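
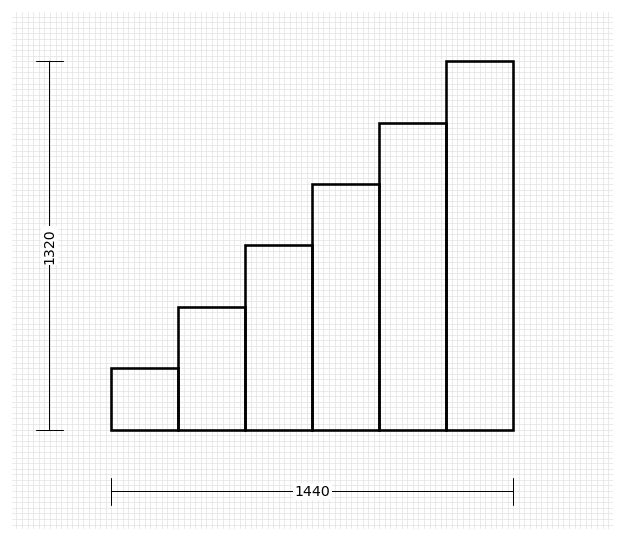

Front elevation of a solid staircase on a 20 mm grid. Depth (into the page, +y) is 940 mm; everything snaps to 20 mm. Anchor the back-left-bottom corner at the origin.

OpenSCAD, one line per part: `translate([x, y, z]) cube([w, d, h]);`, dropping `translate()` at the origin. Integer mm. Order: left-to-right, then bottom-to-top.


cube([240, 940, 220]);
translate([240, 0, 0]) cube([240, 940, 440]);
translate([480, 0, 0]) cube([240, 940, 660]);
translate([720, 0, 0]) cube([240, 940, 880]);
translate([960, 0, 0]) cube([240, 940, 1100]);
translate([1200, 0, 0]) cube([240, 940, 1320]);


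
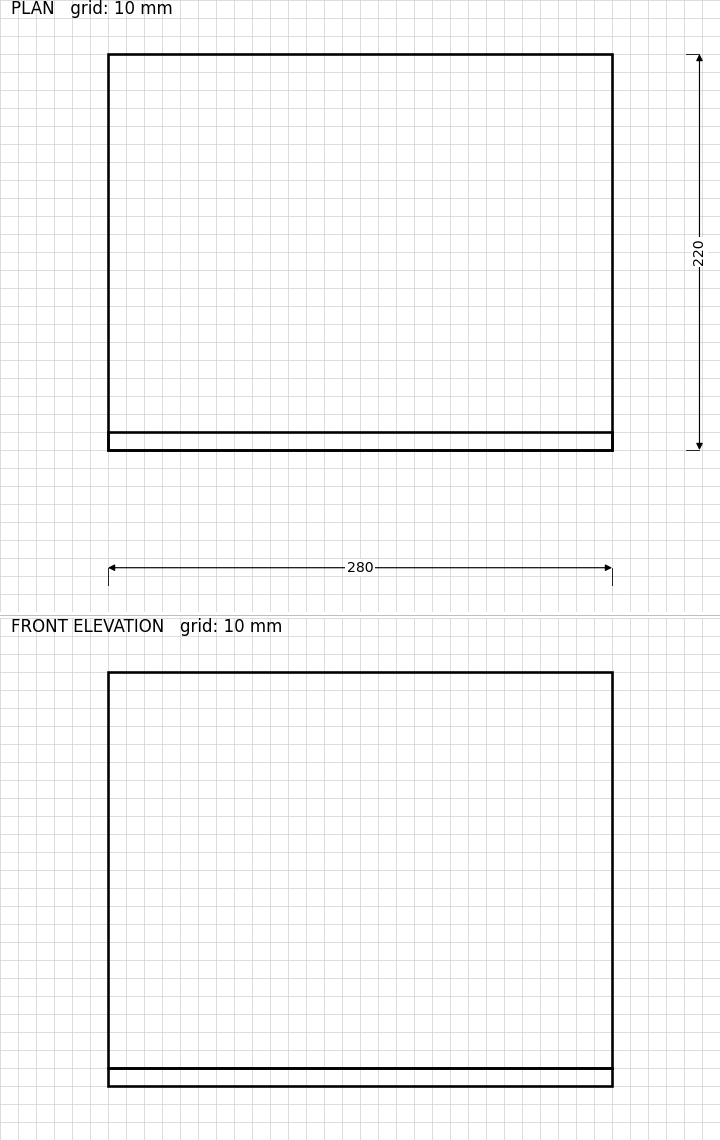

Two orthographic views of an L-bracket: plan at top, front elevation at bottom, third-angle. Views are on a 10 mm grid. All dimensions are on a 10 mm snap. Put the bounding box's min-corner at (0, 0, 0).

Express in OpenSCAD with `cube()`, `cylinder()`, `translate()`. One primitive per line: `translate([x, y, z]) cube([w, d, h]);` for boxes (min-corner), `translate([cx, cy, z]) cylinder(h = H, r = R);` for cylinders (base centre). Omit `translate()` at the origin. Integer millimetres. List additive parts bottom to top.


cube([280, 220, 10]);
translate([0, 0, 10]) cube([280, 10, 220]);


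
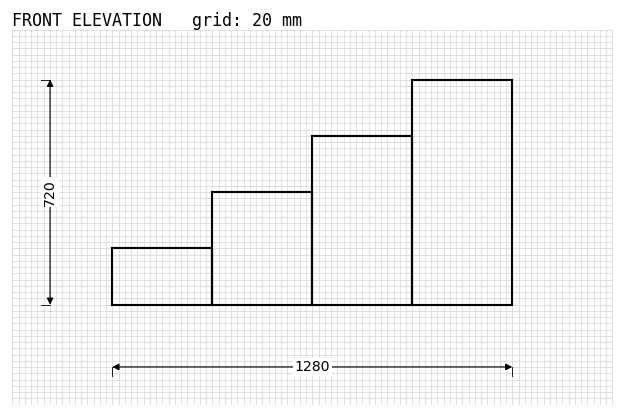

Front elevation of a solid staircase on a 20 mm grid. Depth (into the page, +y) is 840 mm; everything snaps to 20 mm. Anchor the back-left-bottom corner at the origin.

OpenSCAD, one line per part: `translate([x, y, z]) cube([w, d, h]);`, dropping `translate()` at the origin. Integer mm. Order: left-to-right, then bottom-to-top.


cube([320, 840, 180]);
translate([320, 0, 0]) cube([320, 840, 360]);
translate([640, 0, 0]) cube([320, 840, 540]);
translate([960, 0, 0]) cube([320, 840, 720]);


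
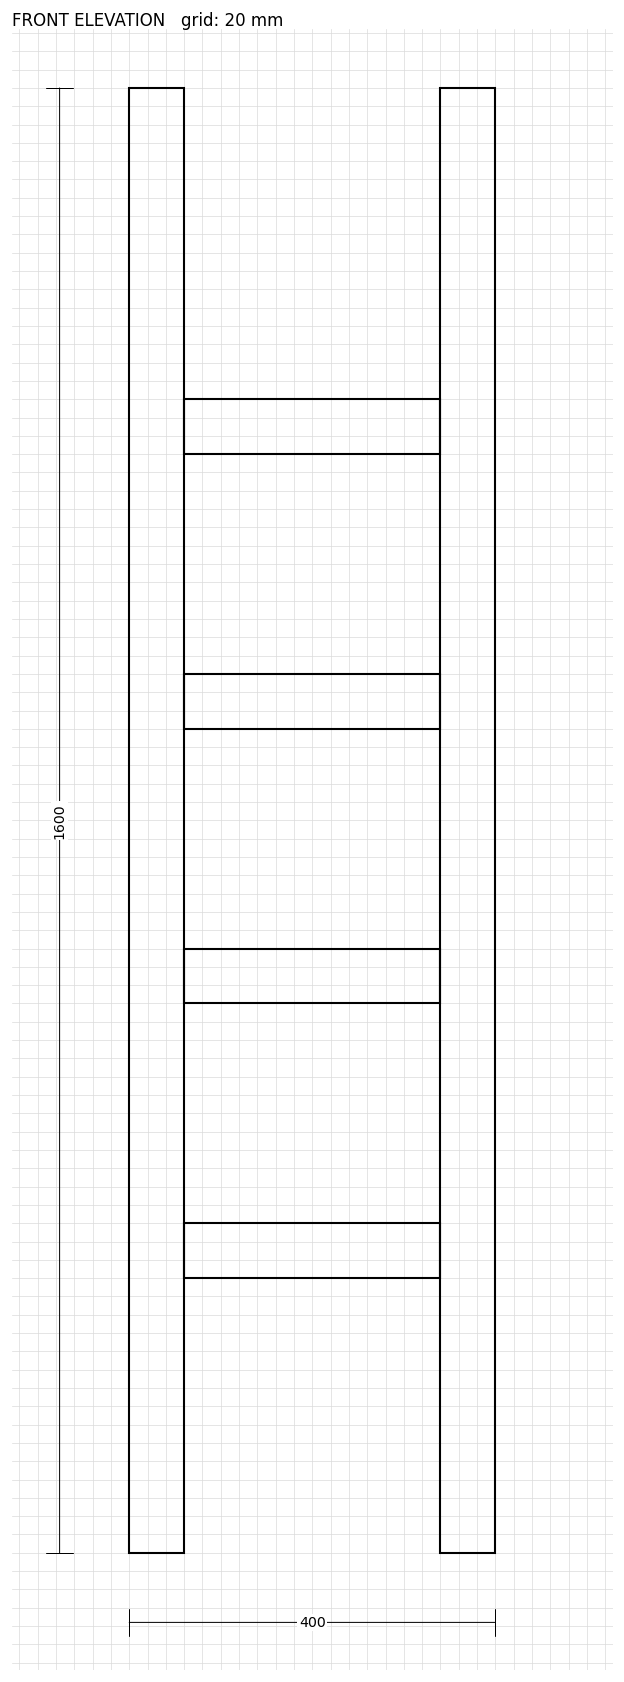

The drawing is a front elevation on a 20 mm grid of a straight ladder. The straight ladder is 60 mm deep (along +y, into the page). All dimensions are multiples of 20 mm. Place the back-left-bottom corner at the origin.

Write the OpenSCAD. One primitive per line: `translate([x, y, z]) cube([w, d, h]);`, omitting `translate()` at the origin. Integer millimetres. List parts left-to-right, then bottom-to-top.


cube([60, 60, 1600]);
translate([60, 0, 300]) cube([280, 60, 60]);
translate([60, 0, 600]) cube([280, 60, 60]);
translate([60, 0, 900]) cube([280, 60, 60]);
translate([60, 0, 1200]) cube([280, 60, 60]);
translate([340, 0, 0]) cube([60, 60, 1600]);


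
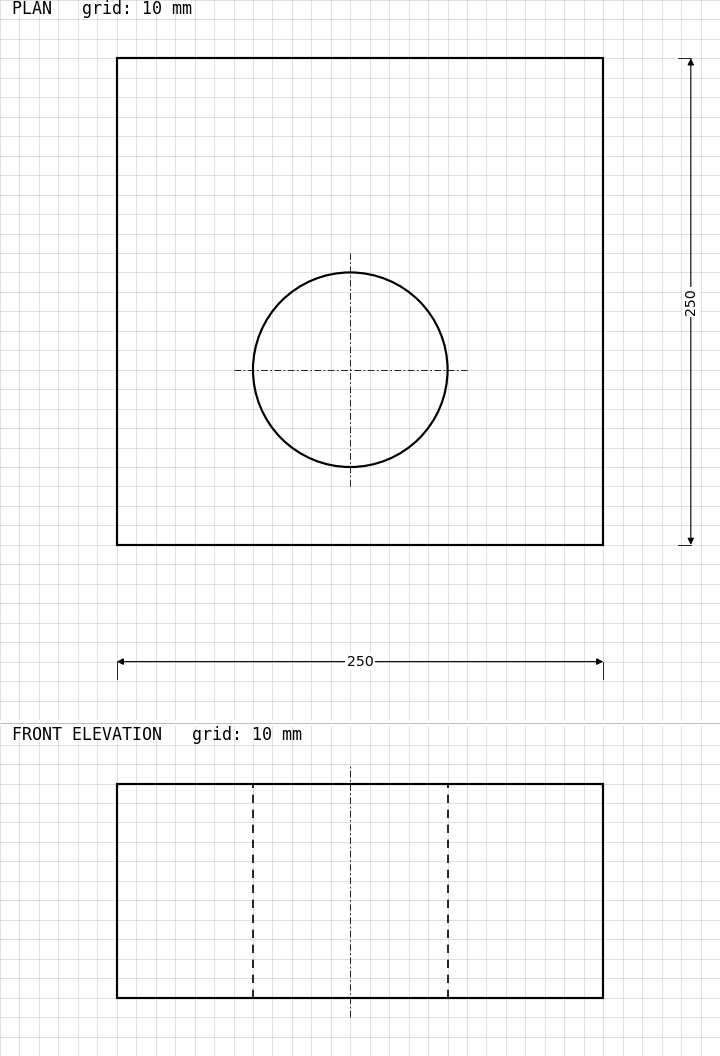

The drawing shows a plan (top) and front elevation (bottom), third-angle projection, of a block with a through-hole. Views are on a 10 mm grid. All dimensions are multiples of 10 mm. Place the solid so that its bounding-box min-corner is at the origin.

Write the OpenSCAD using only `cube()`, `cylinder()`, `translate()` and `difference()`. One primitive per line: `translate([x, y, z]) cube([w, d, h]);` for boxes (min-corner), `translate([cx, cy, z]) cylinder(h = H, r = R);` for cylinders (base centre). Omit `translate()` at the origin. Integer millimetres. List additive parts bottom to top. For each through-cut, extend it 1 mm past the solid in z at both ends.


difference() {
  cube([250, 250, 110]);
  translate([120, 90, -1]) cylinder(h = 112, r = 50);
}


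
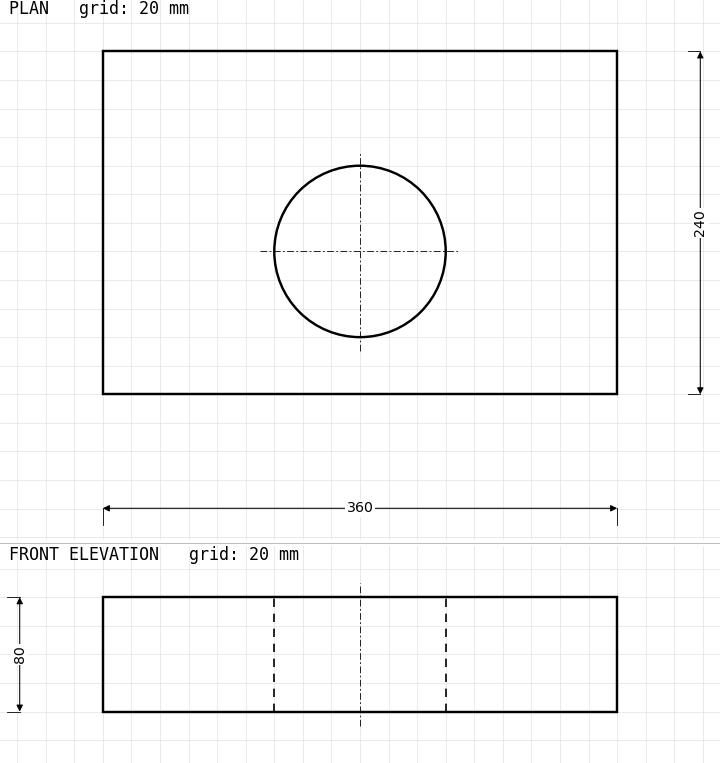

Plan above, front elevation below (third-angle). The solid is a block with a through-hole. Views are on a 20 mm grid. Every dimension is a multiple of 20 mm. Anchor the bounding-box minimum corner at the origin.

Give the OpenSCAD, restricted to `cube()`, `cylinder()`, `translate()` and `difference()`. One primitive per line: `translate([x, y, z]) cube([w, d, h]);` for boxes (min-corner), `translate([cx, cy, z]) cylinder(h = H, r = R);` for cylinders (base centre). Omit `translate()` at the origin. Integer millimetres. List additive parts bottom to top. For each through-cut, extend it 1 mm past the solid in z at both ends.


difference() {
  cube([360, 240, 80]);
  translate([180, 100, -1]) cylinder(h = 82, r = 60);
}


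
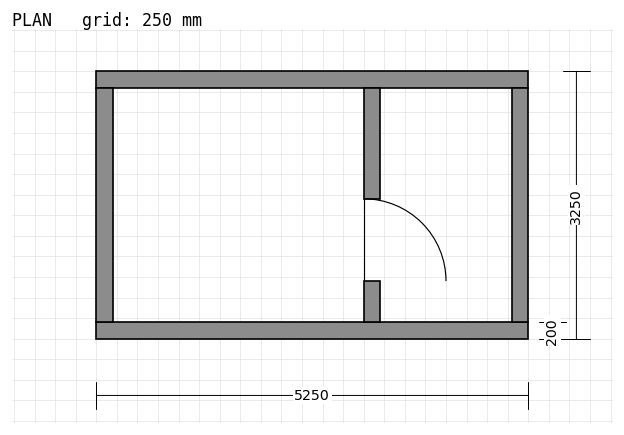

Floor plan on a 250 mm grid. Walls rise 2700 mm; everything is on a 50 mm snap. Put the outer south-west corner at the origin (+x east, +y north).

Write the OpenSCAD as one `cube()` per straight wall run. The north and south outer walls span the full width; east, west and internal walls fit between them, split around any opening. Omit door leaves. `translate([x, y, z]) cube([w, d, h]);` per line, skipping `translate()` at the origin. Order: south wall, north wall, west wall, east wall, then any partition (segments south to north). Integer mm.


cube([5250, 200, 2700]);
translate([0, 3050, 0]) cube([5250, 200, 2700]);
translate([0, 200, 0]) cube([200, 2850, 2700]);
translate([5050, 200, 0]) cube([200, 2850, 2700]);
translate([3250, 200, 0]) cube([200, 500, 2700]);
translate([3250, 1700, 0]) cube([200, 1350, 2700]);


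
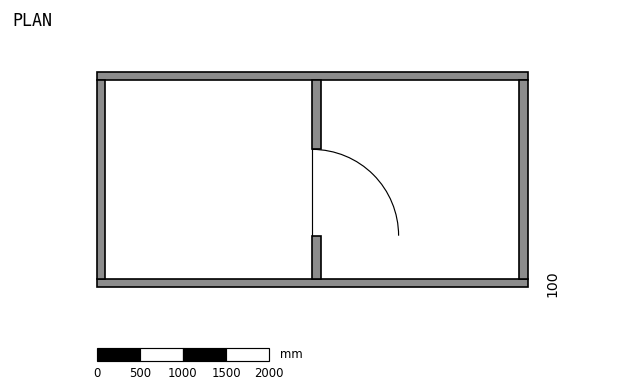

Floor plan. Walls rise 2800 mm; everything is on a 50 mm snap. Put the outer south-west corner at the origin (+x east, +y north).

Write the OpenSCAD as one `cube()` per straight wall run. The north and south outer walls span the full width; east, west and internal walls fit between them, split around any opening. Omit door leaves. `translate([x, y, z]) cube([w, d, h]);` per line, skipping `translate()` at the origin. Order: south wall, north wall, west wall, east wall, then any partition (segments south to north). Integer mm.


cube([5000, 100, 2800]);
translate([0, 2400, 0]) cube([5000, 100, 2800]);
translate([0, 100, 0]) cube([100, 2300, 2800]);
translate([4900, 100, 0]) cube([100, 2300, 2800]);
translate([2500, 100, 0]) cube([100, 500, 2800]);
translate([2500, 1600, 0]) cube([100, 800, 2800]);


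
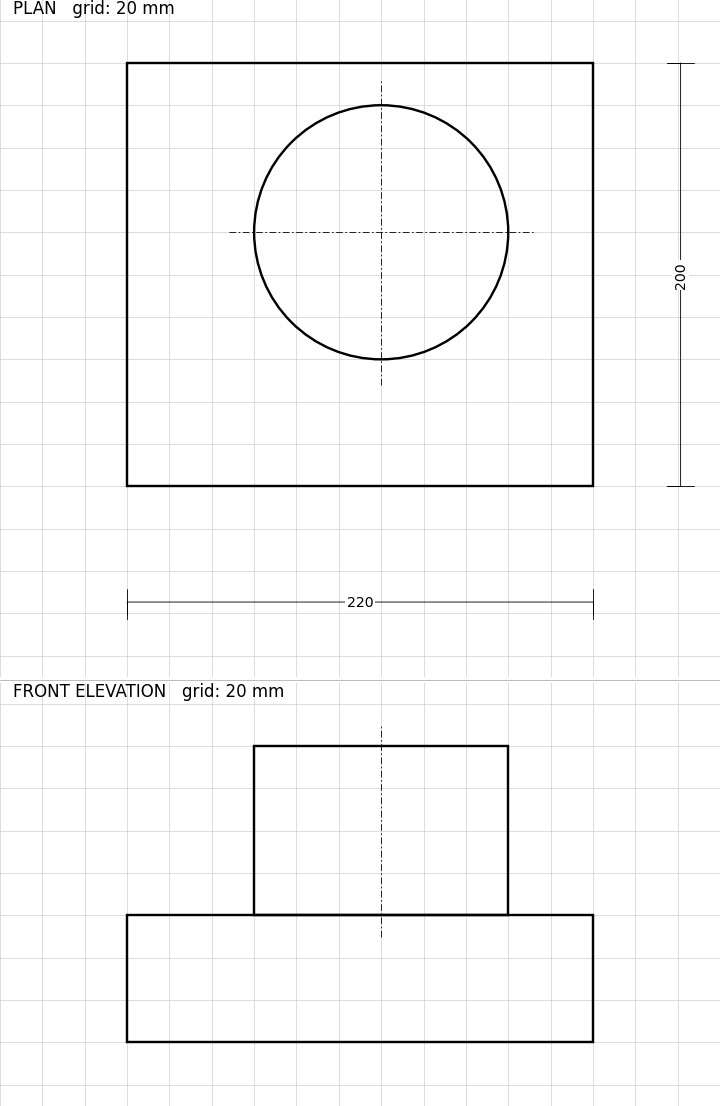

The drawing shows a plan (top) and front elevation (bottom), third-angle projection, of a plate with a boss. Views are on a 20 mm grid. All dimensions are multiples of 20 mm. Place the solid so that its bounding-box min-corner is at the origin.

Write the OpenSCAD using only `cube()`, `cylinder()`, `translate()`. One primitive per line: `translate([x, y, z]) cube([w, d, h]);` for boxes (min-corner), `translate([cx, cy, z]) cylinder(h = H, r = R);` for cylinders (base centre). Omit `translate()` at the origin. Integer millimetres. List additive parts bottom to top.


cube([220, 200, 60]);
translate([120, 120, 60]) cylinder(h = 80, r = 60);


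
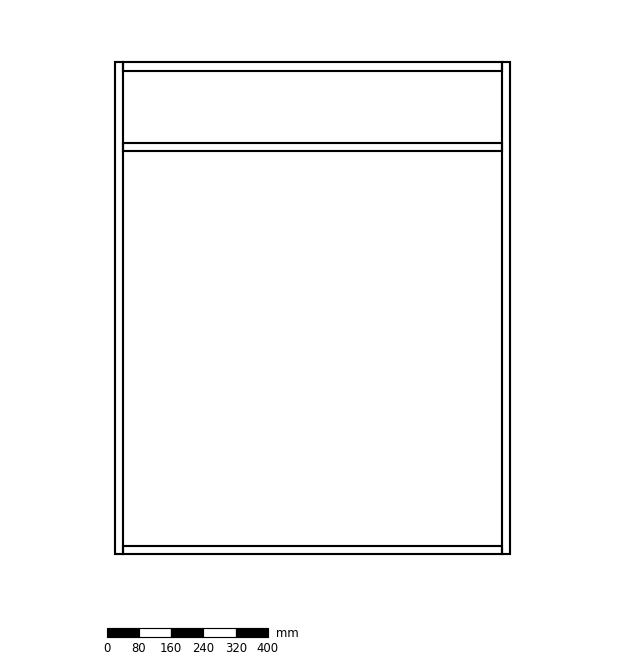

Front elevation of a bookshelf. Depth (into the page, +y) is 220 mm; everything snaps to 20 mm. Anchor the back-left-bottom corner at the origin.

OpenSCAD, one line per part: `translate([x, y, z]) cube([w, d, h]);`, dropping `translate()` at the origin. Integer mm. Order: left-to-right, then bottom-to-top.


cube([20, 220, 1220]);
translate([20, 0, 0]) cube([940, 220, 20]);
translate([20, 0, 1000]) cube([940, 220, 20]);
translate([20, 0, 1200]) cube([940, 220, 20]);
translate([960, 0, 0]) cube([20, 220, 1220]);


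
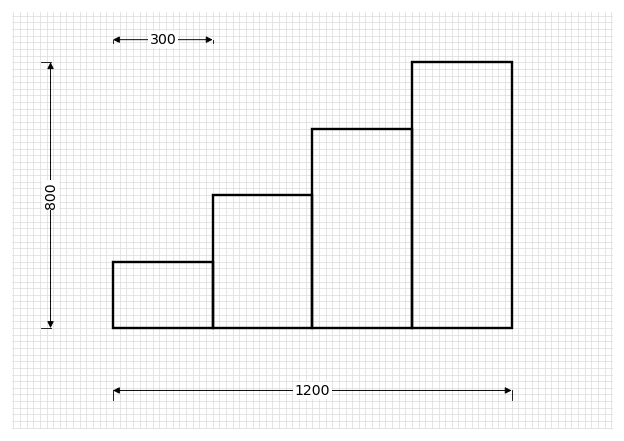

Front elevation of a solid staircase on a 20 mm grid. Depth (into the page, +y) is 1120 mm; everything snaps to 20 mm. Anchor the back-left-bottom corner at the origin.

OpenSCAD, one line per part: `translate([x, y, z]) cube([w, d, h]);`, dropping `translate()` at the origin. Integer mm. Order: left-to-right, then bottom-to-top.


cube([300, 1120, 200]);
translate([300, 0, 0]) cube([300, 1120, 400]);
translate([600, 0, 0]) cube([300, 1120, 600]);
translate([900, 0, 0]) cube([300, 1120, 800]);


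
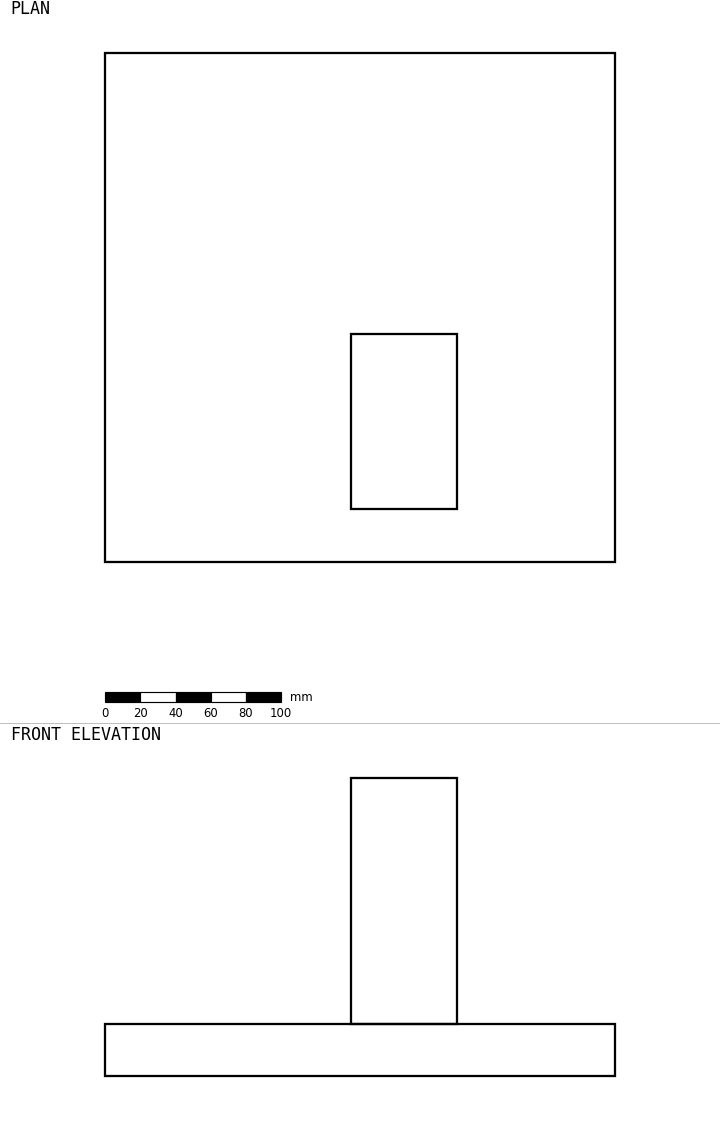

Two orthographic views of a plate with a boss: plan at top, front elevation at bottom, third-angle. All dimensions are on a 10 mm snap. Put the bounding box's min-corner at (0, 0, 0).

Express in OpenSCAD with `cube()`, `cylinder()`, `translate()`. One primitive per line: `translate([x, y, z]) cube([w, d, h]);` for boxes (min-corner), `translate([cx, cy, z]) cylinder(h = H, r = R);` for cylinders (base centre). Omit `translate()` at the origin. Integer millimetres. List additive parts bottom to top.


cube([290, 290, 30]);
translate([140, 30, 30]) cube([60, 100, 140]);


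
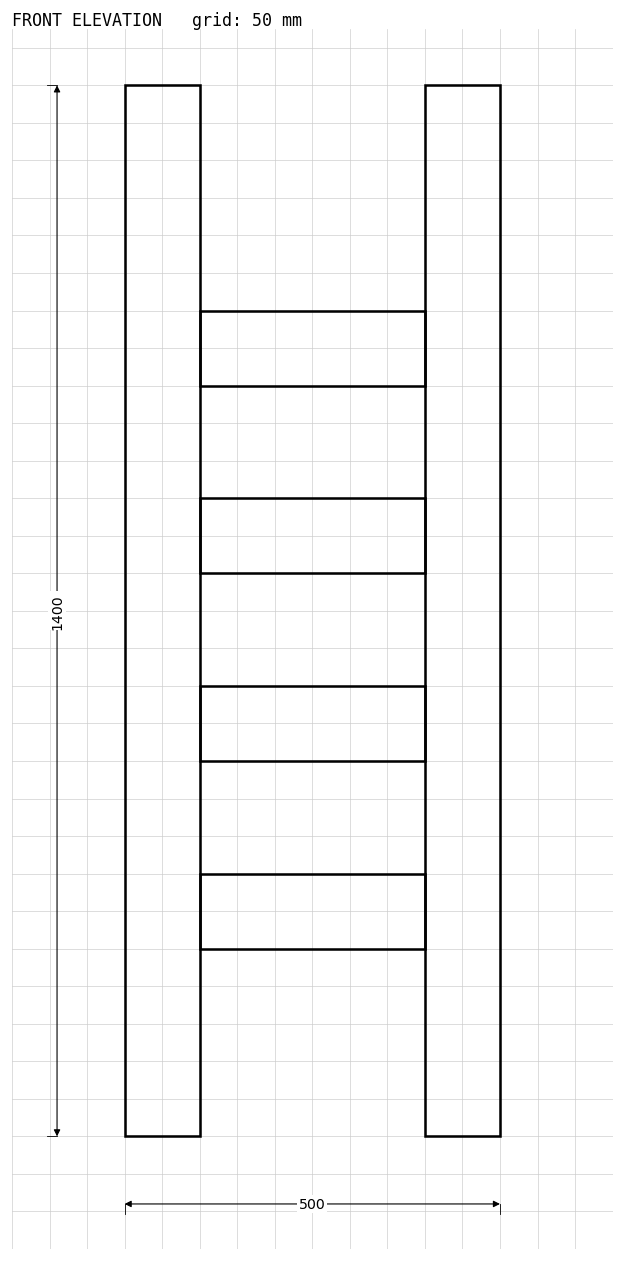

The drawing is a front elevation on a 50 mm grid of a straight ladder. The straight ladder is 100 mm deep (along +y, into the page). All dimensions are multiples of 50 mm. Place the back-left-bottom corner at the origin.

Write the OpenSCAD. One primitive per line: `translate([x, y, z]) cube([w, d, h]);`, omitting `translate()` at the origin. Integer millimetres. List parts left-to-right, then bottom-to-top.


cube([100, 100, 1400]);
translate([100, 0, 250]) cube([300, 100, 100]);
translate([100, 0, 500]) cube([300, 100, 100]);
translate([100, 0, 750]) cube([300, 100, 100]);
translate([100, 0, 1000]) cube([300, 100, 100]);
translate([400, 0, 0]) cube([100, 100, 1400]);


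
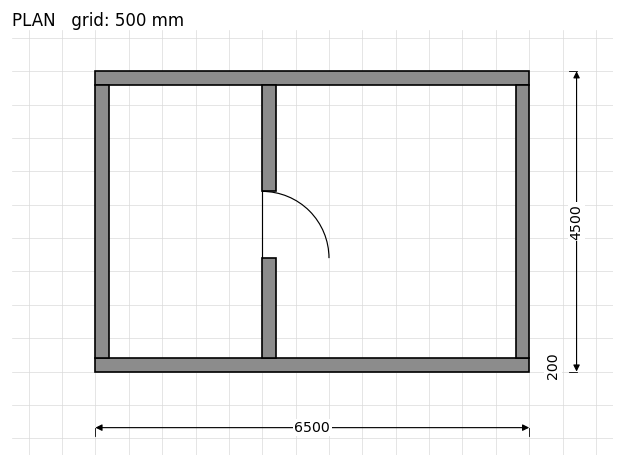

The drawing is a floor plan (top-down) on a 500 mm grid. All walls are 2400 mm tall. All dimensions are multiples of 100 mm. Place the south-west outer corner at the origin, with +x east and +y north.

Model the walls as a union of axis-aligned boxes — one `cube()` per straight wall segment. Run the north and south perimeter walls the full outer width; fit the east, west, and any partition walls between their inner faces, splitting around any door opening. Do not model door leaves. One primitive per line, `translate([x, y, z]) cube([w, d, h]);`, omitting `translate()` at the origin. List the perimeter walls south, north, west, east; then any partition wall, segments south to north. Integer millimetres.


cube([6500, 200, 2400]);
translate([0, 4300, 0]) cube([6500, 200, 2400]);
translate([0, 200, 0]) cube([200, 4100, 2400]);
translate([6300, 200, 0]) cube([200, 4100, 2400]);
translate([2500, 200, 0]) cube([200, 1500, 2400]);
translate([2500, 2700, 0]) cube([200, 1600, 2400]);


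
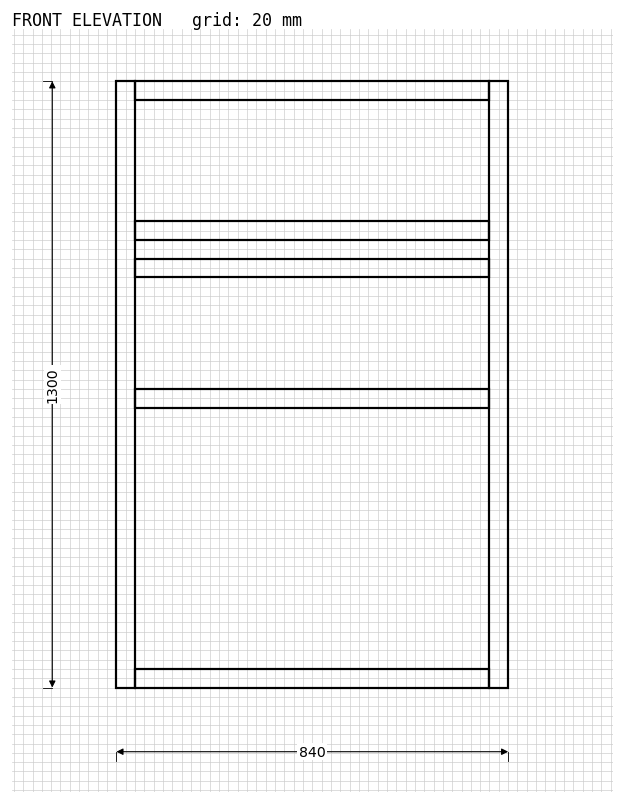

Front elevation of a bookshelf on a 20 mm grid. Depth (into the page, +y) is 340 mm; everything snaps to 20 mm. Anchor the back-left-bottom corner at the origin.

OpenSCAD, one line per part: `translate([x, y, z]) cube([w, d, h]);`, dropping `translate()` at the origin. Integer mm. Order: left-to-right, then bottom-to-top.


cube([40, 340, 1300]);
translate([40, 0, 0]) cube([760, 340, 40]);
translate([40, 0, 600]) cube([760, 340, 40]);
translate([40, 0, 880]) cube([760, 340, 40]);
translate([40, 0, 960]) cube([760, 340, 40]);
translate([40, 0, 1260]) cube([760, 340, 40]);
translate([800, 0, 0]) cube([40, 340, 1300]);


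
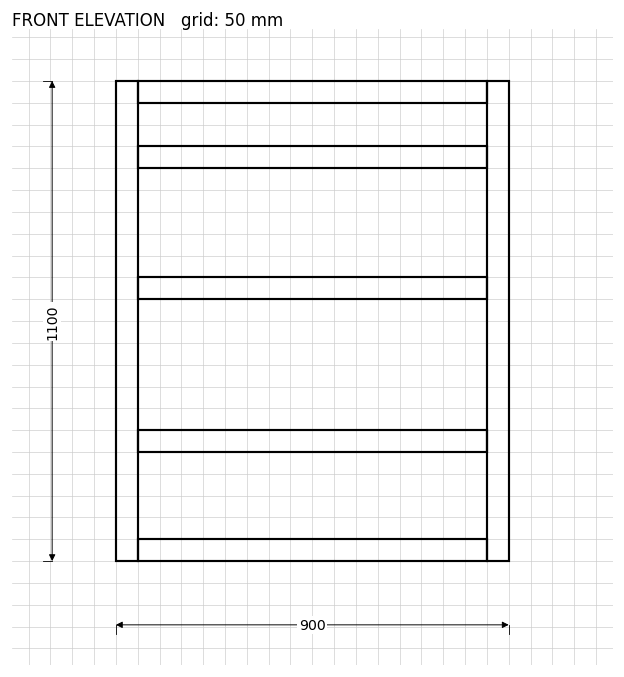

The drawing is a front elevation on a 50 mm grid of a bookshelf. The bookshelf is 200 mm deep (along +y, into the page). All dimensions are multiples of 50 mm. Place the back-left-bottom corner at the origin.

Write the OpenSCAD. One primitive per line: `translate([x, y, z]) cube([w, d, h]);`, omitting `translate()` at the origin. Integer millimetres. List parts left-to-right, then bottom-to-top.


cube([50, 200, 1100]);
translate([50, 0, 0]) cube([800, 200, 50]);
translate([50, 0, 250]) cube([800, 200, 50]);
translate([50, 0, 600]) cube([800, 200, 50]);
translate([50, 0, 900]) cube([800, 200, 50]);
translate([50, 0, 1050]) cube([800, 200, 50]);
translate([850, 0, 0]) cube([50, 200, 1100]);


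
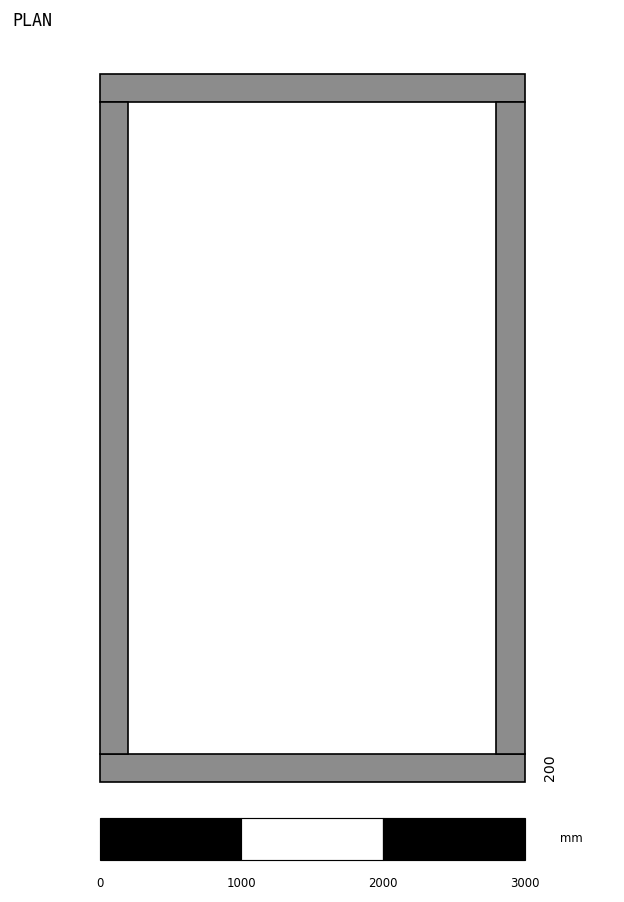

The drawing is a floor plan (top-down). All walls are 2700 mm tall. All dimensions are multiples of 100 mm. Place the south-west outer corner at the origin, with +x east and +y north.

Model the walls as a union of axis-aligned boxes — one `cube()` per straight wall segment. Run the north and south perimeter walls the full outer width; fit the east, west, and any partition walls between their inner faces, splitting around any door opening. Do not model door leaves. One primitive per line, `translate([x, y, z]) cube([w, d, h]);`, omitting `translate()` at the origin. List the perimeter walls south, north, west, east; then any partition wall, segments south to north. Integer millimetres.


cube([3000, 200, 2700]);
translate([0, 4800, 0]) cube([3000, 200, 2700]);
translate([0, 200, 0]) cube([200, 4600, 2700]);
translate([2800, 200, 0]) cube([200, 4600, 2700]);


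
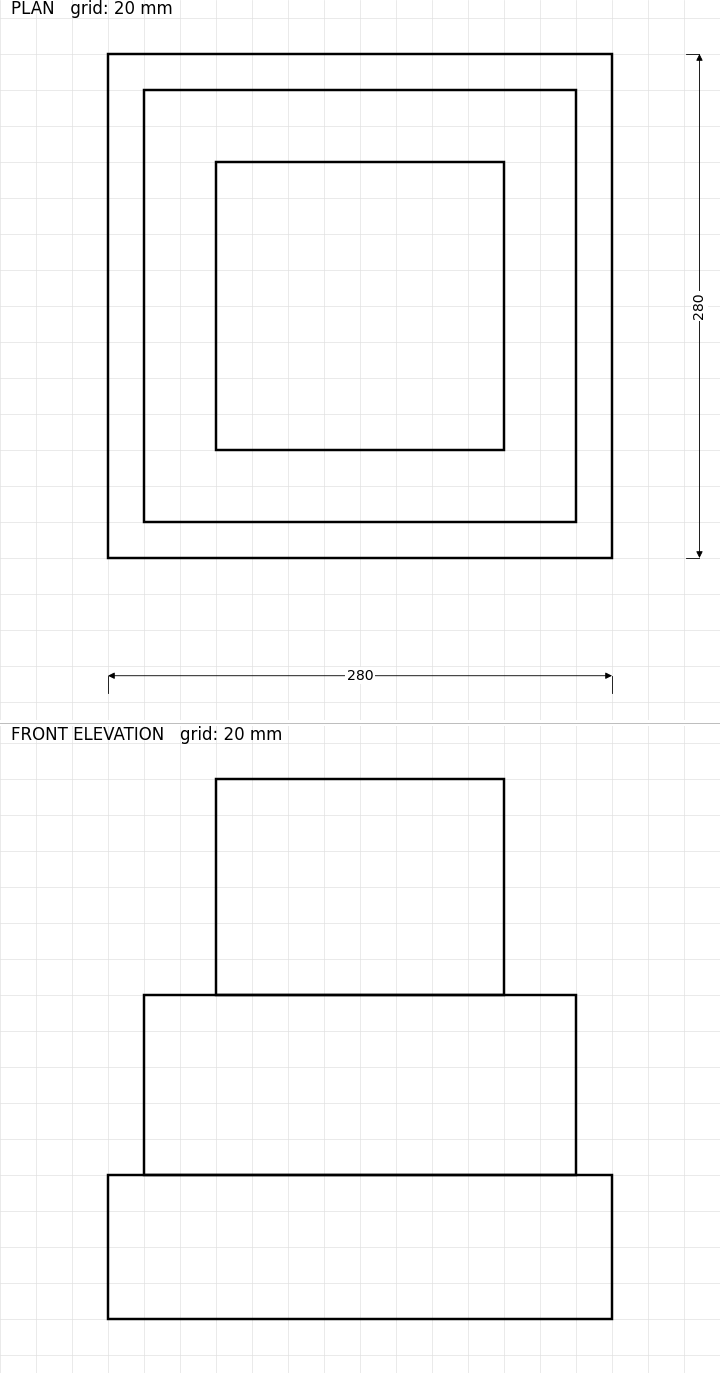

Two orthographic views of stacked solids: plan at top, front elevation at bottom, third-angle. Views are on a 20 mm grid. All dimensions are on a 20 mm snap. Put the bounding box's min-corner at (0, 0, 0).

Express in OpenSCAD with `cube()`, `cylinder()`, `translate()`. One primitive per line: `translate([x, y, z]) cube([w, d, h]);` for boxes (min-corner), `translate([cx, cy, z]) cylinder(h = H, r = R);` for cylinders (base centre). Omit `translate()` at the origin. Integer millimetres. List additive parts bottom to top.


cube([280, 280, 80]);
translate([20, 20, 80]) cube([240, 240, 100]);
translate([60, 60, 180]) cube([160, 160, 120]);


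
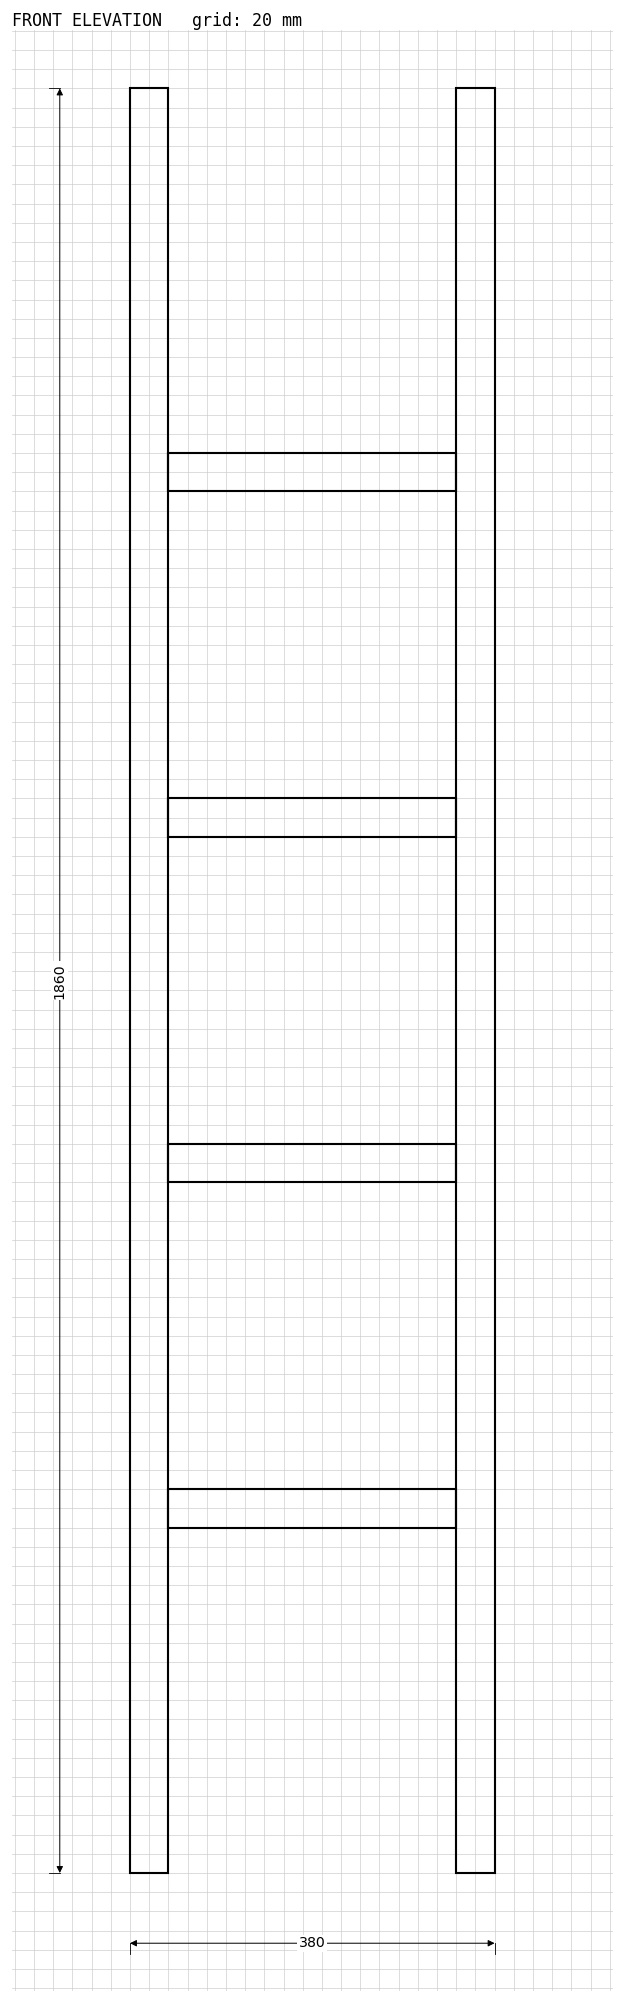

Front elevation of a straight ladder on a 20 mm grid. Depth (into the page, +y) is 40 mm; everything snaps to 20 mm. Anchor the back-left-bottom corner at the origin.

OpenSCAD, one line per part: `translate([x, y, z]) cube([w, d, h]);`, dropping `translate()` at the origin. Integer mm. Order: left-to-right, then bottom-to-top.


cube([40, 40, 1860]);
translate([40, 0, 360]) cube([300, 40, 40]);
translate([40, 0, 720]) cube([300, 40, 40]);
translate([40, 0, 1080]) cube([300, 40, 40]);
translate([40, 0, 1440]) cube([300, 40, 40]);
translate([340, 0, 0]) cube([40, 40, 1860]);


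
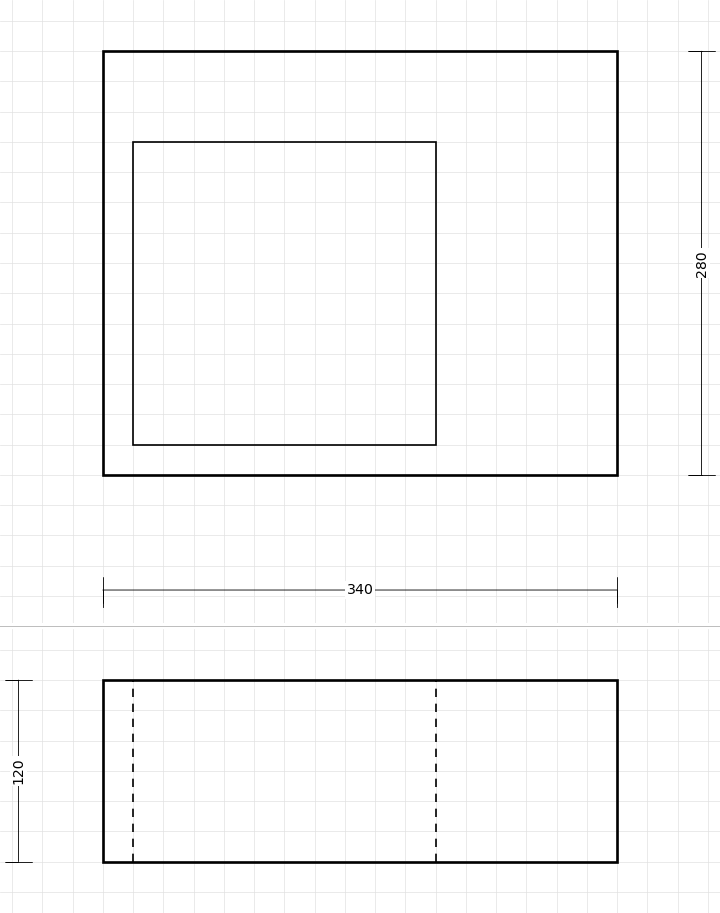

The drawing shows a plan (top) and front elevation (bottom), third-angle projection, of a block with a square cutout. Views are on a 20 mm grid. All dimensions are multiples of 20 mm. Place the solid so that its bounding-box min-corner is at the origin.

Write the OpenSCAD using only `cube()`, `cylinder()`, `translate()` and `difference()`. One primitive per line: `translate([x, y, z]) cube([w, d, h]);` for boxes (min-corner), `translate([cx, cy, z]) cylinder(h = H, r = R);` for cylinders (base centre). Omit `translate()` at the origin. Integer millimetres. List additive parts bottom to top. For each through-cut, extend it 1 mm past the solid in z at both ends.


difference() {
  cube([340, 280, 120]);
  translate([20, 20, -1]) cube([200, 200, 122]);
}


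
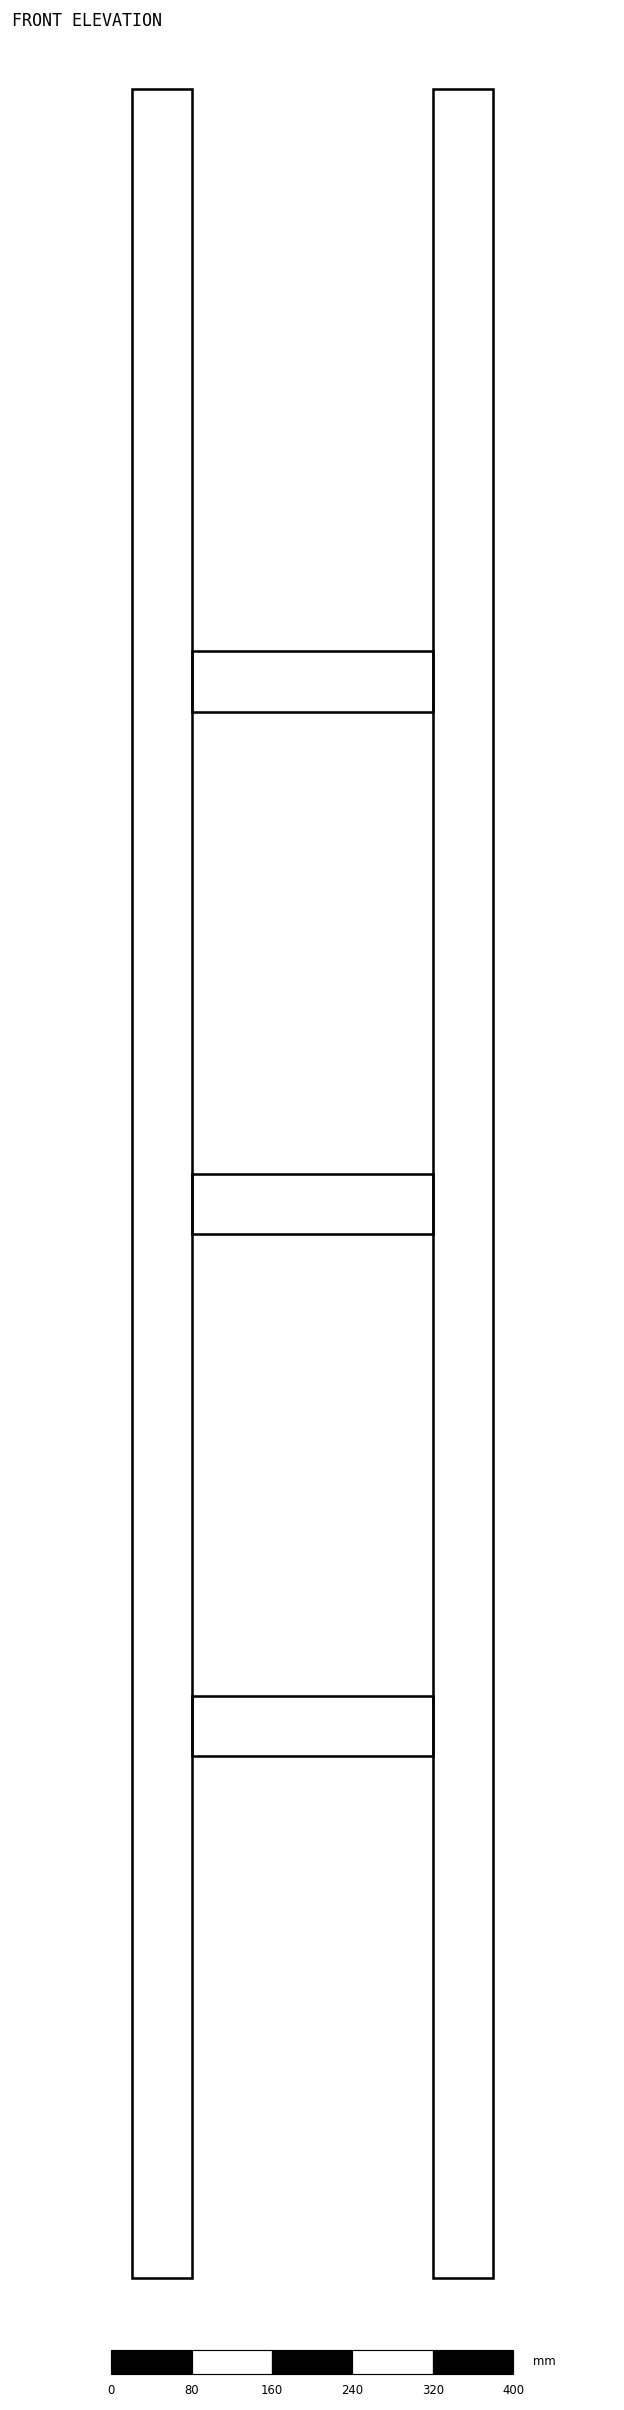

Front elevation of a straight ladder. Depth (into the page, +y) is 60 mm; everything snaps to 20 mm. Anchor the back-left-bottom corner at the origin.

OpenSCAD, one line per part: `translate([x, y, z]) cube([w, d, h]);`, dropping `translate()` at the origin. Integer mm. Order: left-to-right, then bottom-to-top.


cube([60, 60, 2180]);
translate([60, 0, 520]) cube([240, 60, 60]);
translate([60, 0, 1040]) cube([240, 60, 60]);
translate([60, 0, 1560]) cube([240, 60, 60]);
translate([300, 0, 0]) cube([60, 60, 2180]);


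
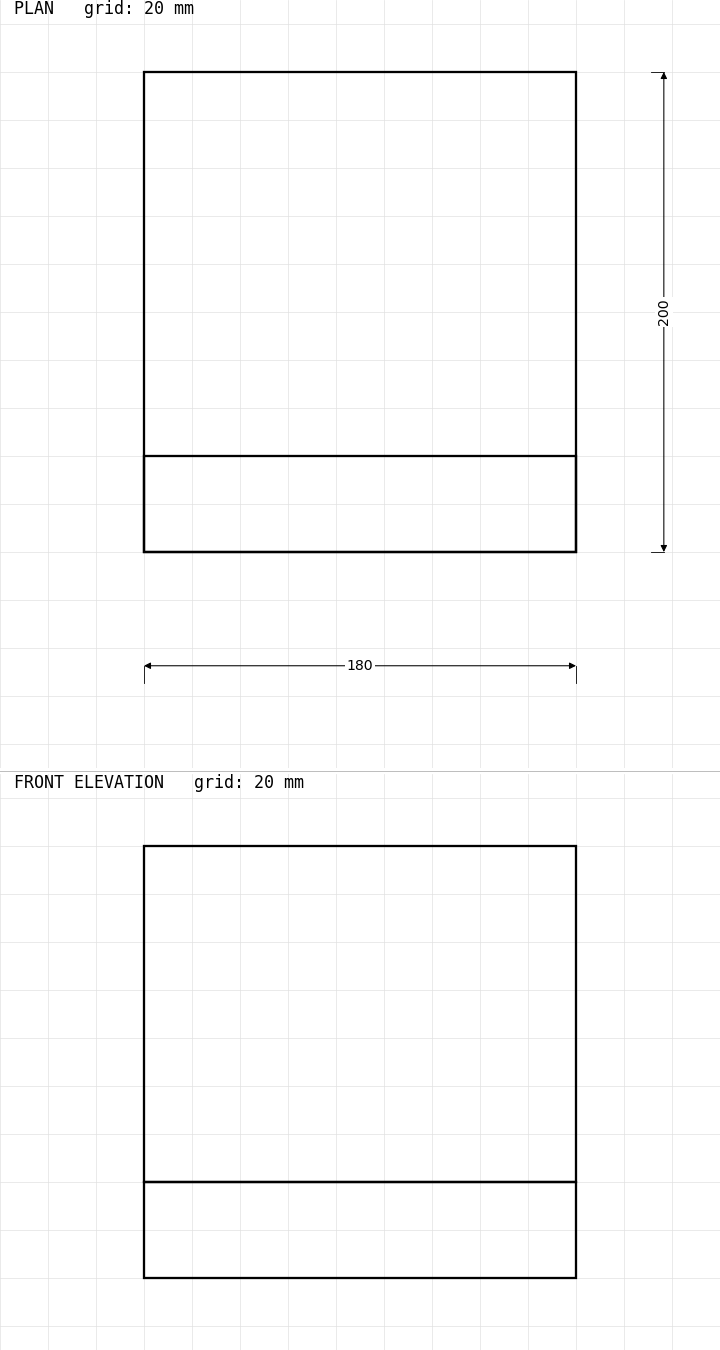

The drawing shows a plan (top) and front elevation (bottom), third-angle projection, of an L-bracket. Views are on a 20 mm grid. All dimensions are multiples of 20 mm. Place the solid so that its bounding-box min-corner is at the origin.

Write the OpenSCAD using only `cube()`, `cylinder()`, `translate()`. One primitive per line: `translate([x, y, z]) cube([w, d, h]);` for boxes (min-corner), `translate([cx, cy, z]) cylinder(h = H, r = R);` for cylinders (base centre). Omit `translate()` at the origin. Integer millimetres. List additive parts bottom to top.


cube([180, 200, 40]);
translate([0, 0, 40]) cube([180, 40, 140]);


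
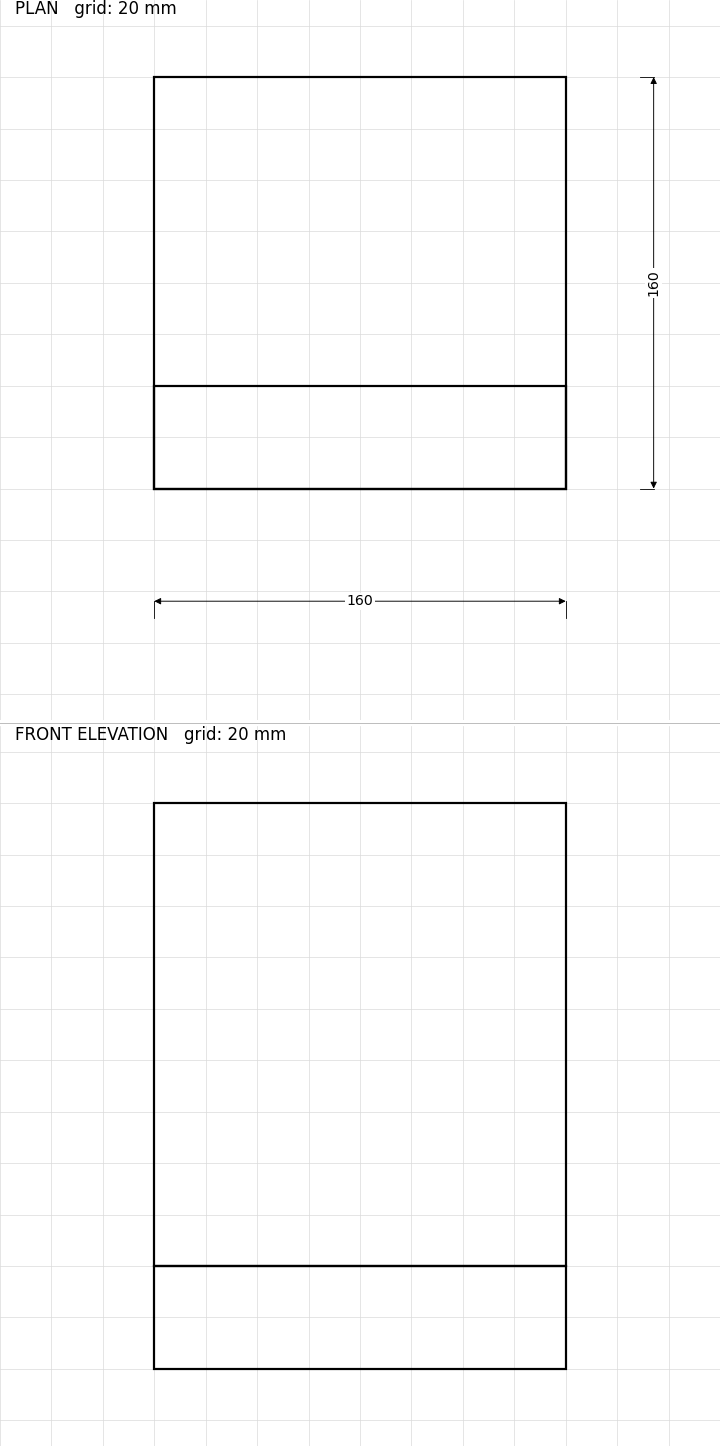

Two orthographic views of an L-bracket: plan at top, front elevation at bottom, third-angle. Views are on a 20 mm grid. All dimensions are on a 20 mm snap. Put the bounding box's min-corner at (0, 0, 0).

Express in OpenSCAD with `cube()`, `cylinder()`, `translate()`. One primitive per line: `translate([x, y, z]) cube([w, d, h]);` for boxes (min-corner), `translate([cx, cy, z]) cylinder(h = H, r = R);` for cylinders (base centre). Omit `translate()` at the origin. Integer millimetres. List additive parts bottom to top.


cube([160, 160, 40]);
translate([0, 0, 40]) cube([160, 40, 180]);


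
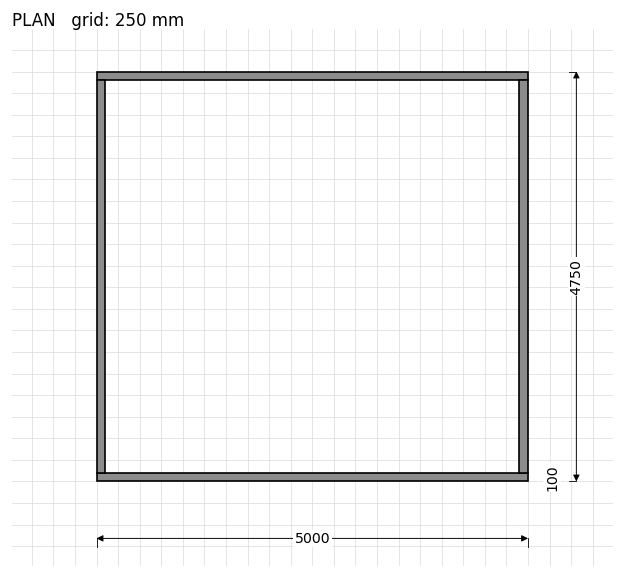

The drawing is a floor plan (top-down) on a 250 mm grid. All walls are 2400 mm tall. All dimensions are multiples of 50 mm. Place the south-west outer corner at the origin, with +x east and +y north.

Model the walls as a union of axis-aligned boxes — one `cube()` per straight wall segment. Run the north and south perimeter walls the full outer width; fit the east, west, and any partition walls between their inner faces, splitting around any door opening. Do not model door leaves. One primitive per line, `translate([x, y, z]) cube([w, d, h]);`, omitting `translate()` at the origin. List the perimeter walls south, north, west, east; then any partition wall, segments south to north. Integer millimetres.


cube([5000, 100, 2400]);
translate([0, 4650, 0]) cube([5000, 100, 2400]);
translate([0, 100, 0]) cube([100, 4550, 2400]);
translate([4900, 100, 0]) cube([100, 4550, 2400]);


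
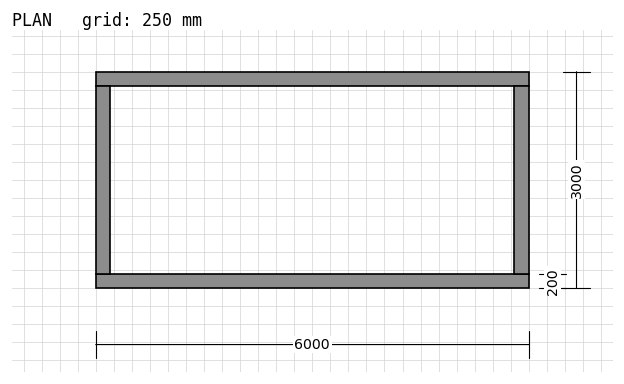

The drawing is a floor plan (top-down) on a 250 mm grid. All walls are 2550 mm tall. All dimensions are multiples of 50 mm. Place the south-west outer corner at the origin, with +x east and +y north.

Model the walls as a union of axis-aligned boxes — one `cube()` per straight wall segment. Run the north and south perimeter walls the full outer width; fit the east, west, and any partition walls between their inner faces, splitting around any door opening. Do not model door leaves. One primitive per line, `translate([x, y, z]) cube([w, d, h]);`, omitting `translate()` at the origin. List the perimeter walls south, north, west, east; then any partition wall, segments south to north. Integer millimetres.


cube([6000, 200, 2550]);
translate([0, 2800, 0]) cube([6000, 200, 2550]);
translate([0, 200, 0]) cube([200, 2600, 2550]);
translate([5800, 200, 0]) cube([200, 2600, 2550]);


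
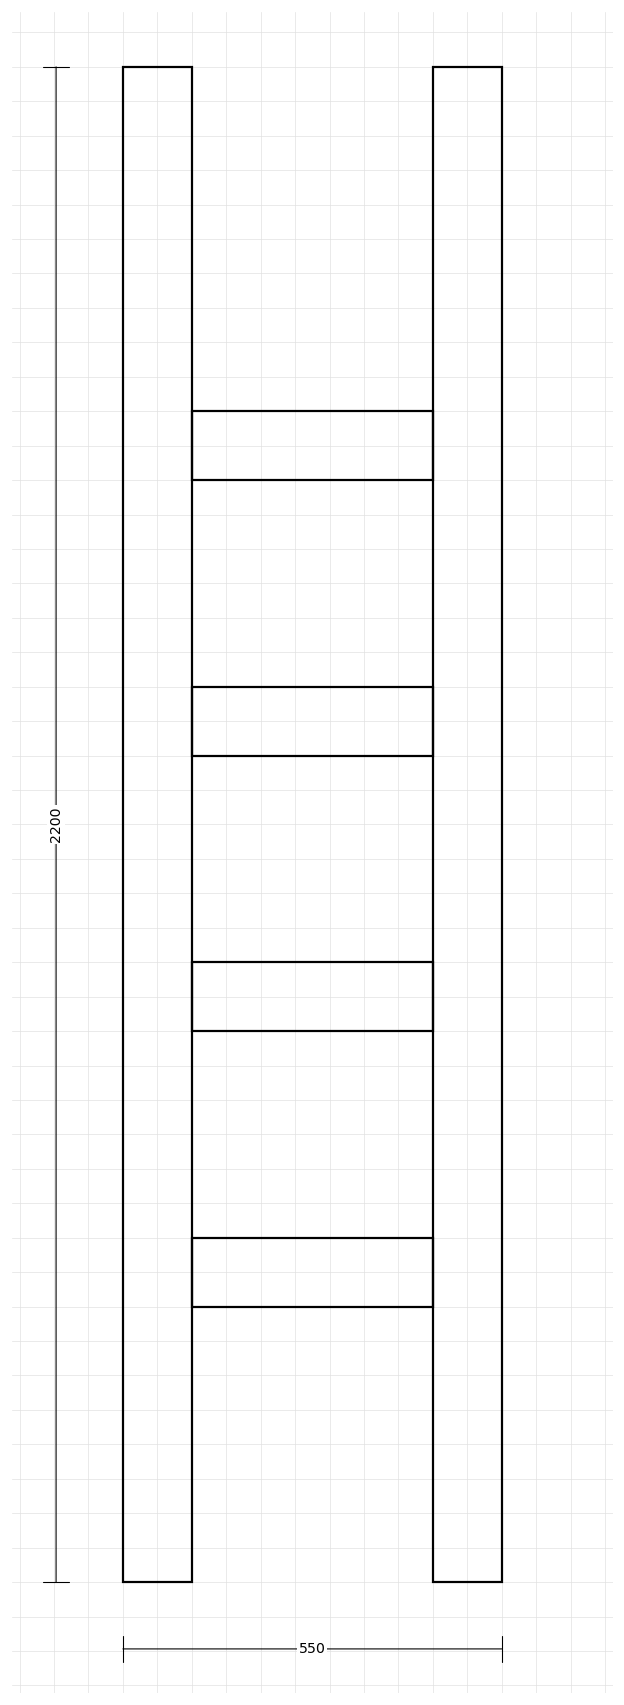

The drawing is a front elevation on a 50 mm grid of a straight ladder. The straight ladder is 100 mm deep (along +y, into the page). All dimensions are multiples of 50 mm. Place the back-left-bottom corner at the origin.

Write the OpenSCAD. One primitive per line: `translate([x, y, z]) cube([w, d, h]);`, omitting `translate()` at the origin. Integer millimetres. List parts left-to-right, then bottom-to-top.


cube([100, 100, 2200]);
translate([100, 0, 400]) cube([350, 100, 100]);
translate([100, 0, 800]) cube([350, 100, 100]);
translate([100, 0, 1200]) cube([350, 100, 100]);
translate([100, 0, 1600]) cube([350, 100, 100]);
translate([450, 0, 0]) cube([100, 100, 2200]);


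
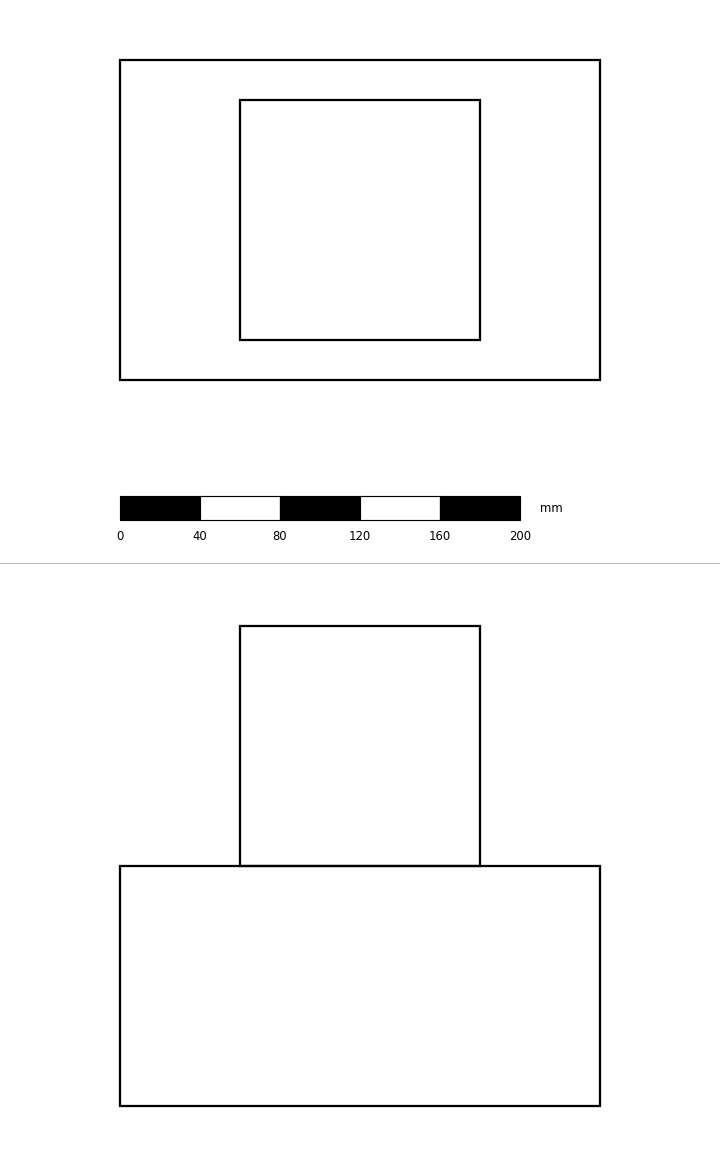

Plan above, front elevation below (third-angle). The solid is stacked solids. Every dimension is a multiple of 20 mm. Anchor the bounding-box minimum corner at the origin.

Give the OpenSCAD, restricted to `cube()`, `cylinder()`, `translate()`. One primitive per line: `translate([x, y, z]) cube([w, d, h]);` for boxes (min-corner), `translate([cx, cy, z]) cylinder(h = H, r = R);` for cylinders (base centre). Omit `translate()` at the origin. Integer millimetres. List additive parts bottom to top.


cube([240, 160, 120]);
translate([60, 20, 120]) cube([120, 120, 120]);


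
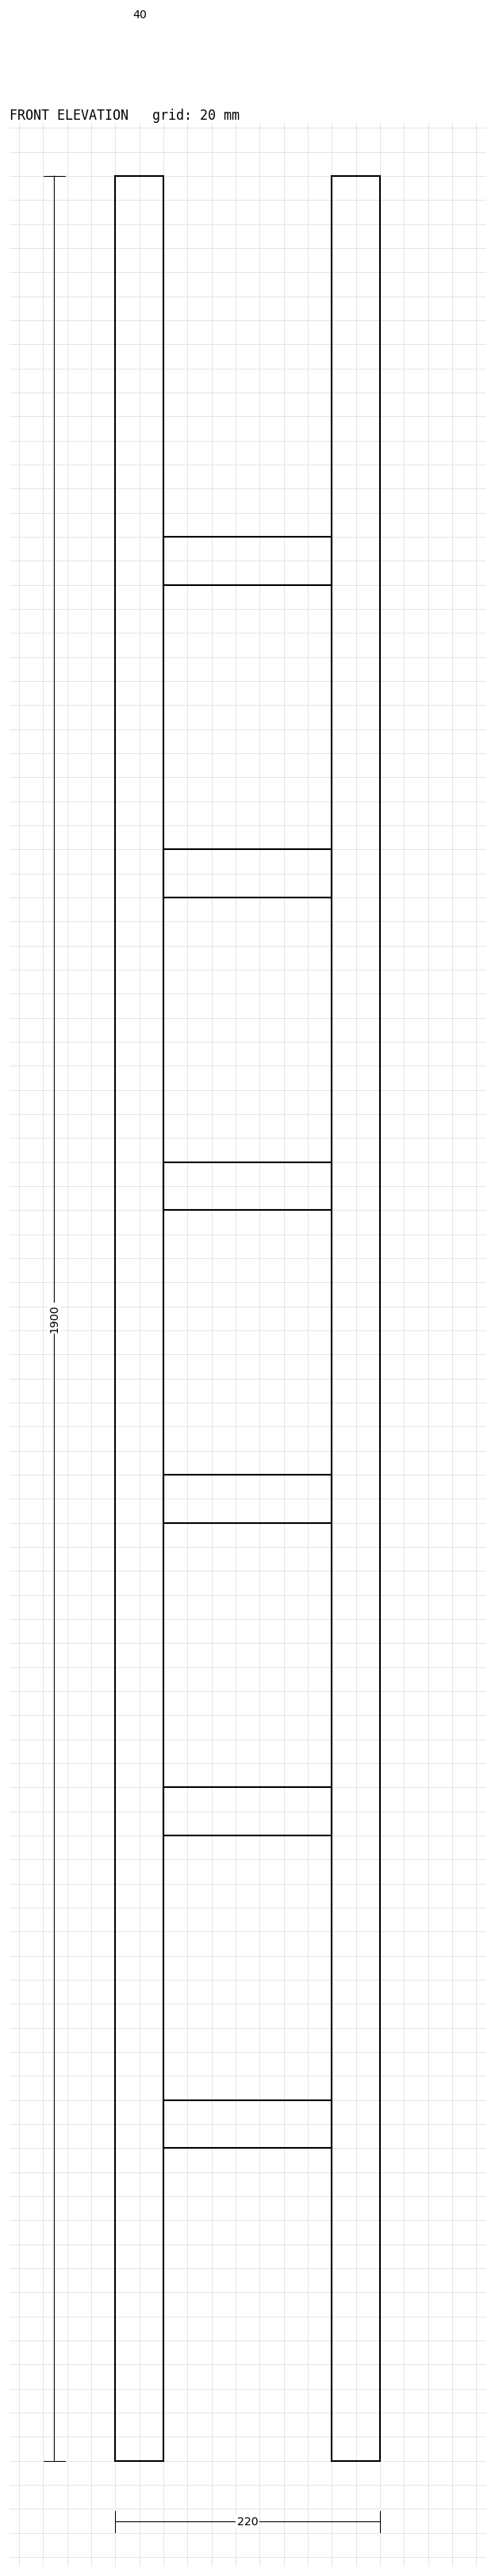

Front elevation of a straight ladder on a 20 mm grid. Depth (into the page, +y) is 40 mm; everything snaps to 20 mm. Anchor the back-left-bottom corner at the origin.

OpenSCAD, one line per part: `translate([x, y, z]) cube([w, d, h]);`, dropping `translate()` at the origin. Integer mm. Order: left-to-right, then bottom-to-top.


cube([40, 40, 1900]);
translate([40, 0, 260]) cube([140, 40, 40]);
translate([40, 0, 520]) cube([140, 40, 40]);
translate([40, 0, 780]) cube([140, 40, 40]);
translate([40, 0, 1040]) cube([140, 40, 40]);
translate([40, 0, 1300]) cube([140, 40, 40]);
translate([40, 0, 1560]) cube([140, 40, 40]);
translate([180, 0, 0]) cube([40, 40, 1900]);


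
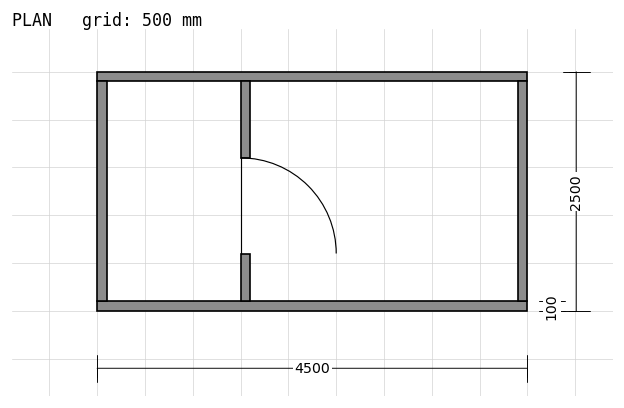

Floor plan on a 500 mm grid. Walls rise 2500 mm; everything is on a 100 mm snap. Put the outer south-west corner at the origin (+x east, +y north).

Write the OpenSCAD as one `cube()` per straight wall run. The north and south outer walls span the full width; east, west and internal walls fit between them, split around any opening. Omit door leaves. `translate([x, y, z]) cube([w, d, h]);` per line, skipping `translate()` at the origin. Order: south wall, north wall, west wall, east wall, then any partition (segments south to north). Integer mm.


cube([4500, 100, 2500]);
translate([0, 2400, 0]) cube([4500, 100, 2500]);
translate([0, 100, 0]) cube([100, 2300, 2500]);
translate([4400, 100, 0]) cube([100, 2300, 2500]);
translate([1500, 100, 0]) cube([100, 500, 2500]);
translate([1500, 1600, 0]) cube([100, 800, 2500]);


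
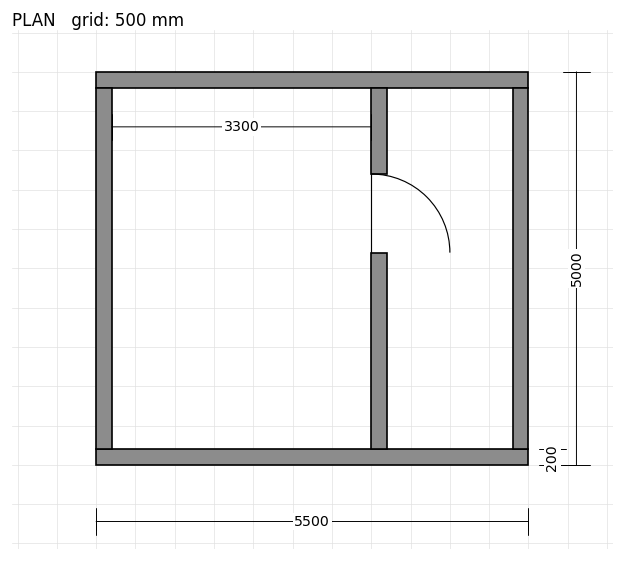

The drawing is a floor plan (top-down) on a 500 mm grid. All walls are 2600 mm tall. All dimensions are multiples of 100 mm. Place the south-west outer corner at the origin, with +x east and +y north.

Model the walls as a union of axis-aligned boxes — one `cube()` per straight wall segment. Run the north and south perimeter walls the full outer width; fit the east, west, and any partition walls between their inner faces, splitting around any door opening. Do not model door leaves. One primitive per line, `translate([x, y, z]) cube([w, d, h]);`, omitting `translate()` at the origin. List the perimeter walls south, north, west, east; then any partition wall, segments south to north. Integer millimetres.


cube([5500, 200, 2600]);
translate([0, 4800, 0]) cube([5500, 200, 2600]);
translate([0, 200, 0]) cube([200, 4600, 2600]);
translate([5300, 200, 0]) cube([200, 4600, 2600]);
translate([3500, 200, 0]) cube([200, 2500, 2600]);
translate([3500, 3700, 0]) cube([200, 1100, 2600]);


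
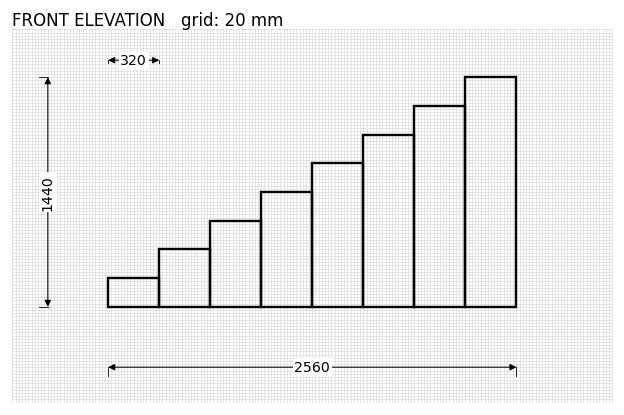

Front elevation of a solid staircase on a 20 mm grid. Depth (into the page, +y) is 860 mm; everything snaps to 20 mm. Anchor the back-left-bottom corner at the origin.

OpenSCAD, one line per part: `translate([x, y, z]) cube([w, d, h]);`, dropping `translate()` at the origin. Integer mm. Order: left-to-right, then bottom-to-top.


cube([320, 860, 180]);
translate([320, 0, 0]) cube([320, 860, 360]);
translate([640, 0, 0]) cube([320, 860, 540]);
translate([960, 0, 0]) cube([320, 860, 720]);
translate([1280, 0, 0]) cube([320, 860, 900]);
translate([1600, 0, 0]) cube([320, 860, 1080]);
translate([1920, 0, 0]) cube([320, 860, 1260]);
translate([2240, 0, 0]) cube([320, 860, 1440]);


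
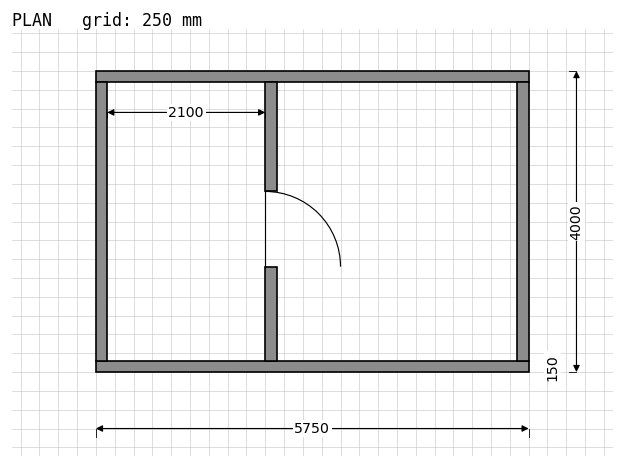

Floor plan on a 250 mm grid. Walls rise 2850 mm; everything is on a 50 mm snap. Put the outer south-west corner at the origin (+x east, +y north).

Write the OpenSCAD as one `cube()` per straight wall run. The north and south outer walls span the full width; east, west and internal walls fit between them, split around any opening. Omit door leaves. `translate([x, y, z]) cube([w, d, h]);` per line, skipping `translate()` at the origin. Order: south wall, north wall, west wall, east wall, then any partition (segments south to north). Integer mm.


cube([5750, 150, 2850]);
translate([0, 3850, 0]) cube([5750, 150, 2850]);
translate([0, 150, 0]) cube([150, 3700, 2850]);
translate([5600, 150, 0]) cube([150, 3700, 2850]);
translate([2250, 150, 0]) cube([150, 1250, 2850]);
translate([2250, 2400, 0]) cube([150, 1450, 2850]);


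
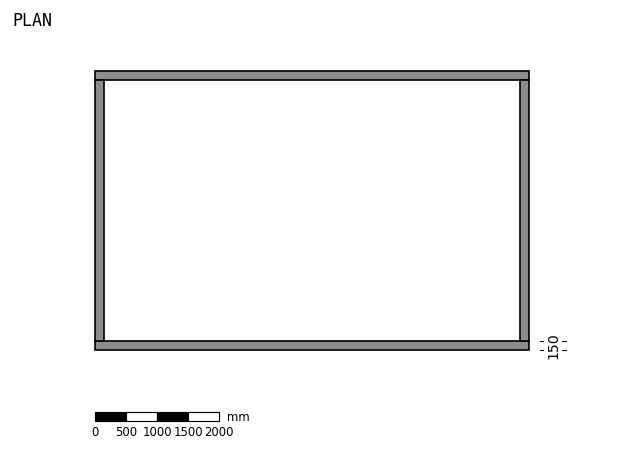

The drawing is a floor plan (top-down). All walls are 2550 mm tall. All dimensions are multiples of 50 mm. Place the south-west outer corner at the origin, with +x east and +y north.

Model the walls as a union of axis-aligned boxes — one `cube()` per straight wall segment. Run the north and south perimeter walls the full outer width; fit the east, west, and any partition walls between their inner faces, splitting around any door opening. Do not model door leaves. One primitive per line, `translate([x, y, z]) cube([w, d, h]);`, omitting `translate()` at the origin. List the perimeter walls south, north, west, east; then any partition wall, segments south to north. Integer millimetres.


cube([7000, 150, 2550]);
translate([0, 4350, 0]) cube([7000, 150, 2550]);
translate([0, 150, 0]) cube([150, 4200, 2550]);
translate([6850, 150, 0]) cube([150, 4200, 2550]);


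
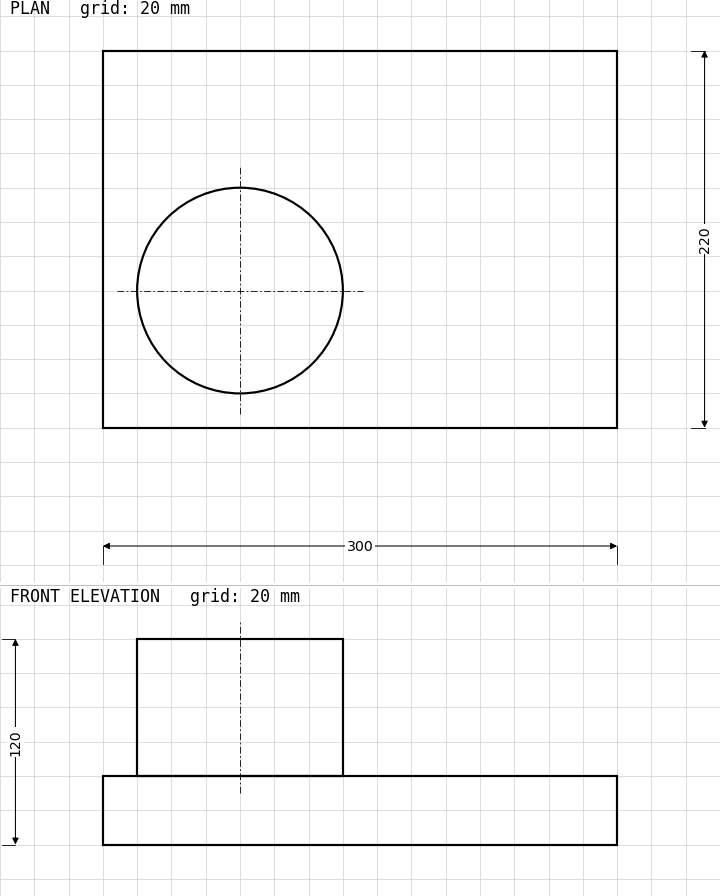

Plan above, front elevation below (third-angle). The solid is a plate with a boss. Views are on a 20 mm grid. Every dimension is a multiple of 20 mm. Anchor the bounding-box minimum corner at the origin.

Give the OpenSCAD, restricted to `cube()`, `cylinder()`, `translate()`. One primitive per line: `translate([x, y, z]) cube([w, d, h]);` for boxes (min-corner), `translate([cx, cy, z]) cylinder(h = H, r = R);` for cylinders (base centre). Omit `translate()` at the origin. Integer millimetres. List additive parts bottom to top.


cube([300, 220, 40]);
translate([80, 80, 40]) cylinder(h = 80, r = 60);


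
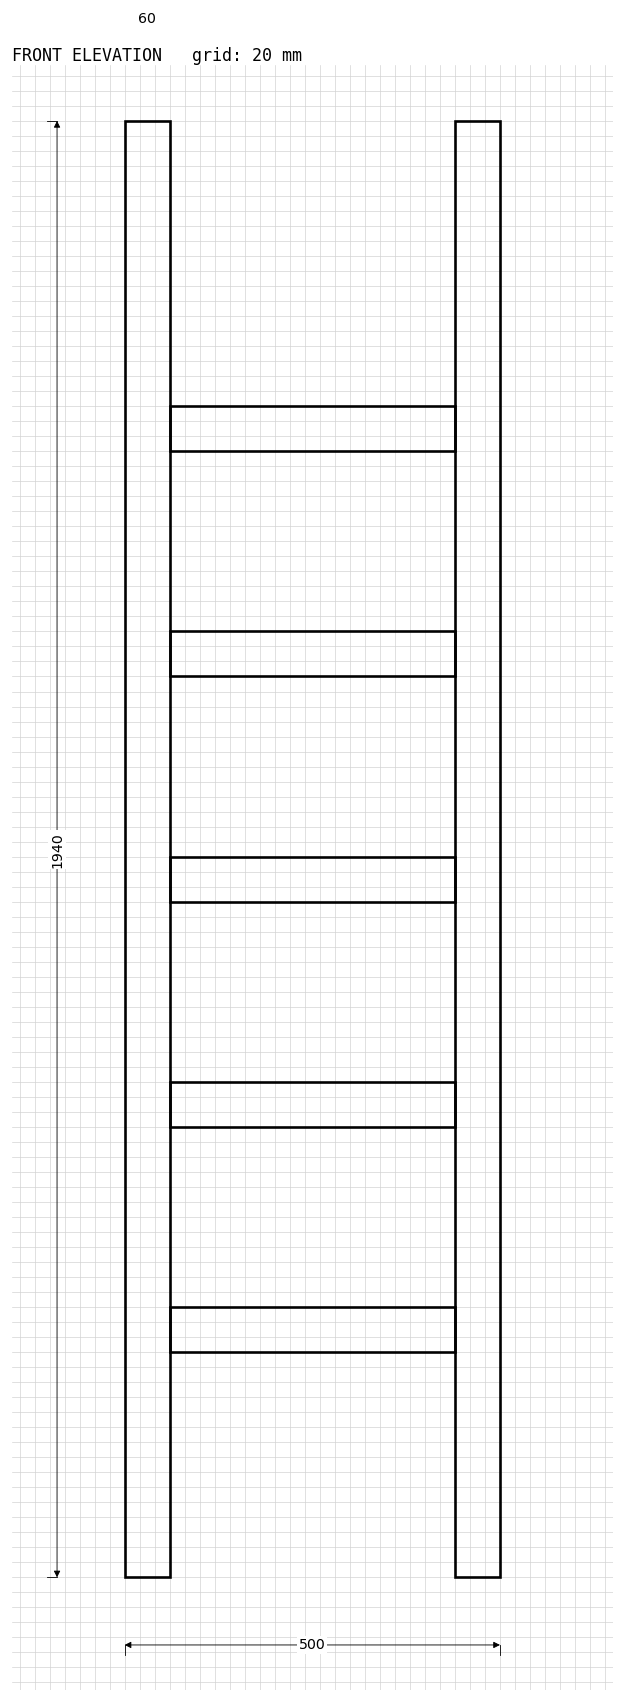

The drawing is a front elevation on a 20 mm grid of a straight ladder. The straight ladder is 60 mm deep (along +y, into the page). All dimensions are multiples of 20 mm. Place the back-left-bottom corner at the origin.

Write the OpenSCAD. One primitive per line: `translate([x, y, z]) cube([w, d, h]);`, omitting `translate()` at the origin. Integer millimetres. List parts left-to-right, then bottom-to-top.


cube([60, 60, 1940]);
translate([60, 0, 300]) cube([380, 60, 60]);
translate([60, 0, 600]) cube([380, 60, 60]);
translate([60, 0, 900]) cube([380, 60, 60]);
translate([60, 0, 1200]) cube([380, 60, 60]);
translate([60, 0, 1500]) cube([380, 60, 60]);
translate([440, 0, 0]) cube([60, 60, 1940]);
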